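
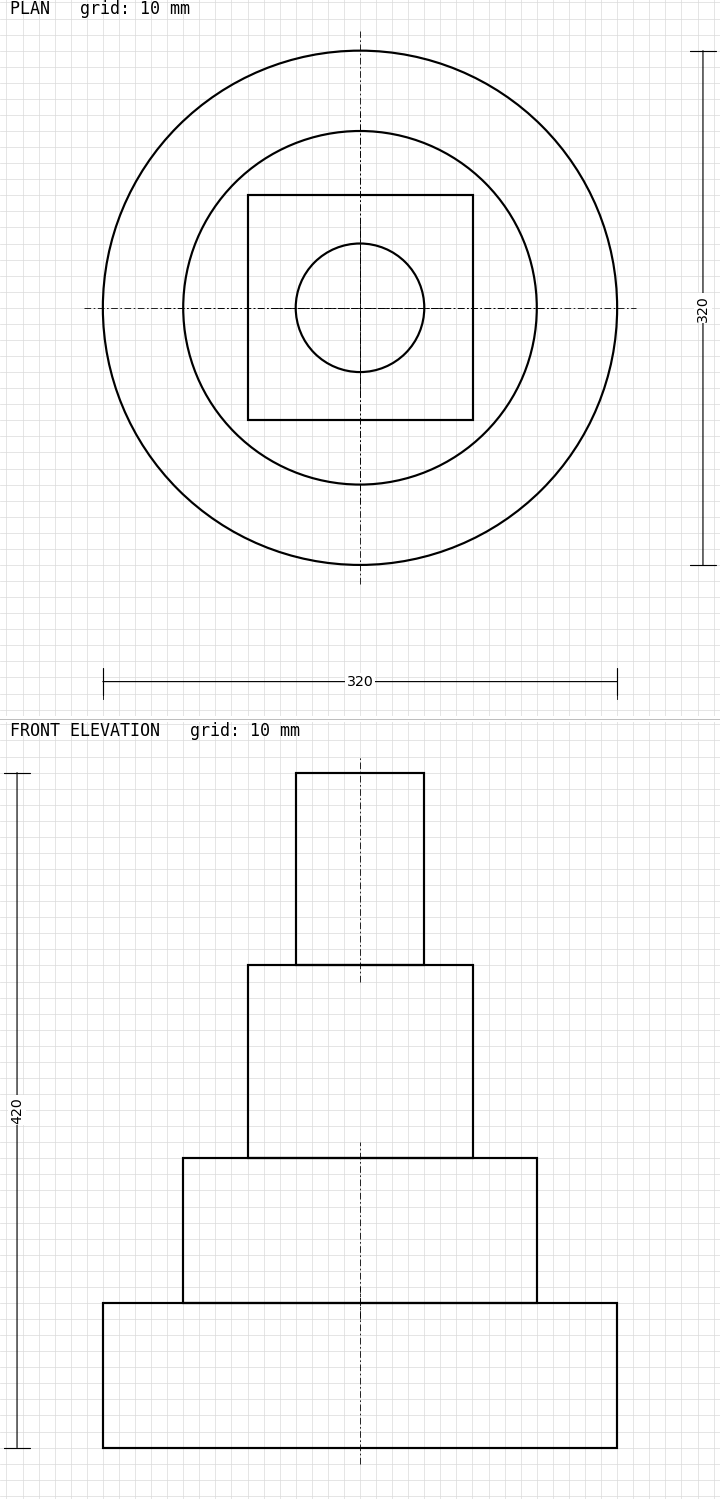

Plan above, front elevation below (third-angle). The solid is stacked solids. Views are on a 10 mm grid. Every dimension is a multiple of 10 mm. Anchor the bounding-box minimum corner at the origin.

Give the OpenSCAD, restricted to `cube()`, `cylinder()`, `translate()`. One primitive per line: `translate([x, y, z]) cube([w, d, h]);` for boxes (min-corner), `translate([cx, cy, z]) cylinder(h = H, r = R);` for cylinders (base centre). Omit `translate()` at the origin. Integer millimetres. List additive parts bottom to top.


translate([160, 160, 0]) cylinder(h = 90, r = 160);
translate([160, 160, 90]) cylinder(h = 90, r = 110);
translate([90, 90, 180]) cube([140, 140, 120]);
translate([160, 160, 300]) cylinder(h = 120, r = 40);


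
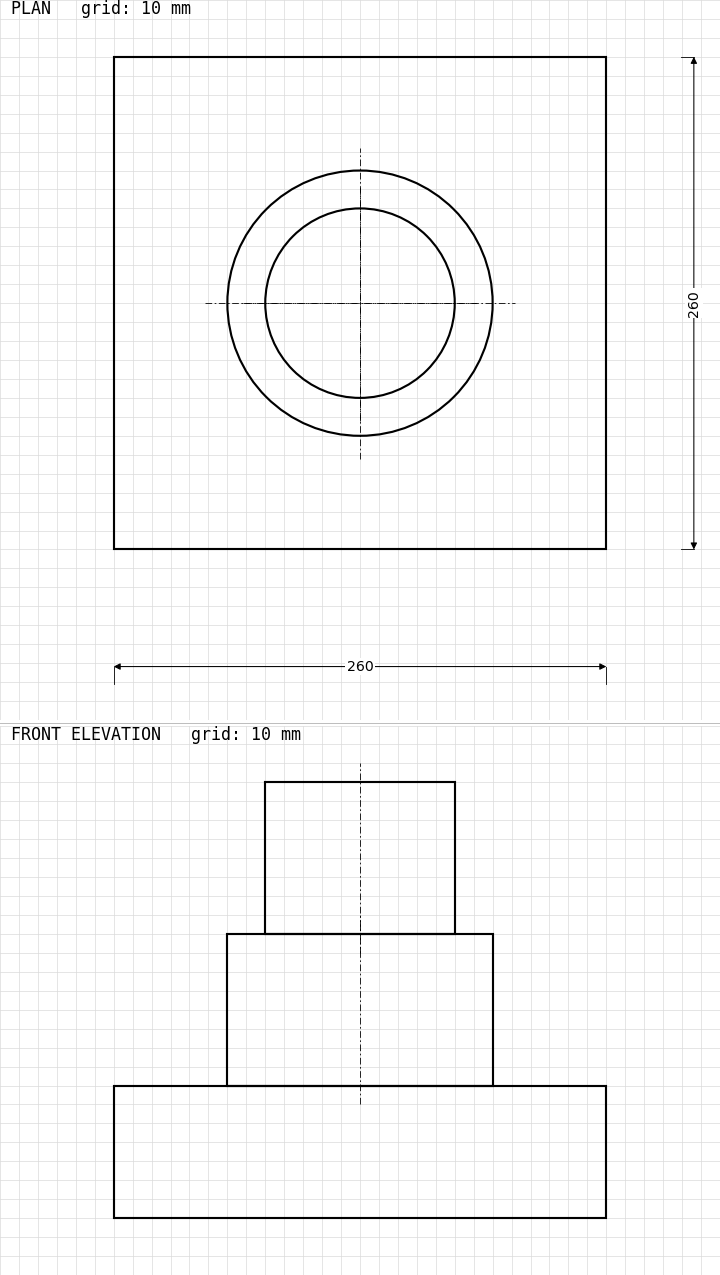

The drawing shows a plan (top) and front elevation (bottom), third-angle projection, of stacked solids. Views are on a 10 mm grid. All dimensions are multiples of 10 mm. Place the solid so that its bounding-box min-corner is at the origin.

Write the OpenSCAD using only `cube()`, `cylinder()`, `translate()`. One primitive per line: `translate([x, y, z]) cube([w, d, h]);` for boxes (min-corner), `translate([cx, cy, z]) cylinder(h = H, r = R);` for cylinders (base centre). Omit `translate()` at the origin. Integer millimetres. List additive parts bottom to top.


cube([260, 260, 70]);
translate([130, 130, 70]) cylinder(h = 80, r = 70);
translate([130, 130, 150]) cylinder(h = 80, r = 50);


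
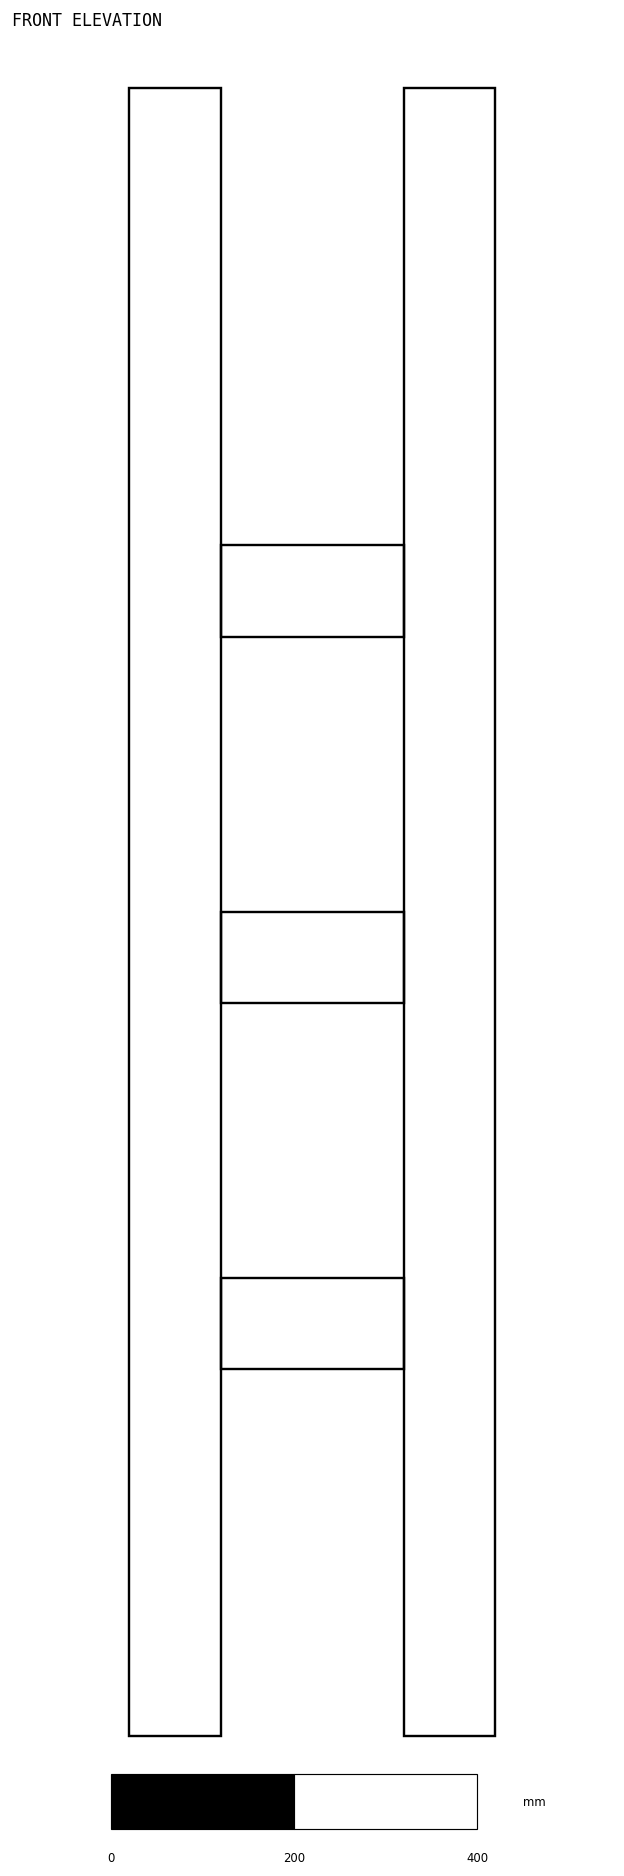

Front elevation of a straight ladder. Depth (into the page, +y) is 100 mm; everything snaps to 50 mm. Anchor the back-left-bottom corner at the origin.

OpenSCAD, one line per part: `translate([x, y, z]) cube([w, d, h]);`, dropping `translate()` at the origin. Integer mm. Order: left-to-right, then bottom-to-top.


cube([100, 100, 1800]);
translate([100, 0, 400]) cube([200, 100, 100]);
translate([100, 0, 800]) cube([200, 100, 100]);
translate([100, 0, 1200]) cube([200, 100, 100]);
translate([300, 0, 0]) cube([100, 100, 1800]);


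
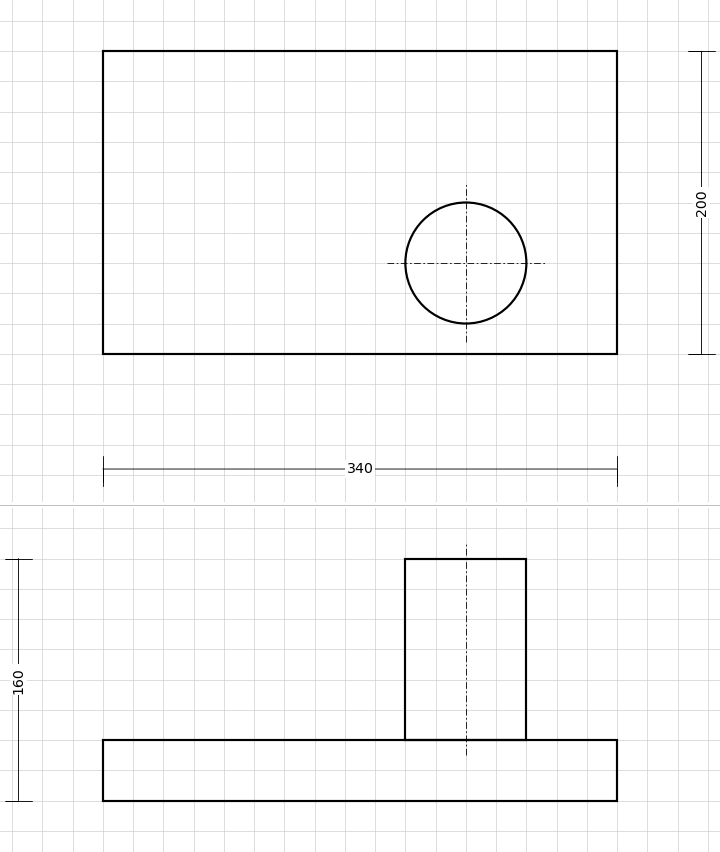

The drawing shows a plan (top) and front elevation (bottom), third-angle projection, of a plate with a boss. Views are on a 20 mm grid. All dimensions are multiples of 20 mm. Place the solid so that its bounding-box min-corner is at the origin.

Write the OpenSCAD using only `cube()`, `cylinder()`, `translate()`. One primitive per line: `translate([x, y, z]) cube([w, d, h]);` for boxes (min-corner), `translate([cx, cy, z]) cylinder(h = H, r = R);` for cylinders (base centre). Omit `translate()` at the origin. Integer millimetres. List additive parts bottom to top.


cube([340, 200, 40]);
translate([240, 60, 40]) cylinder(h = 120, r = 40);


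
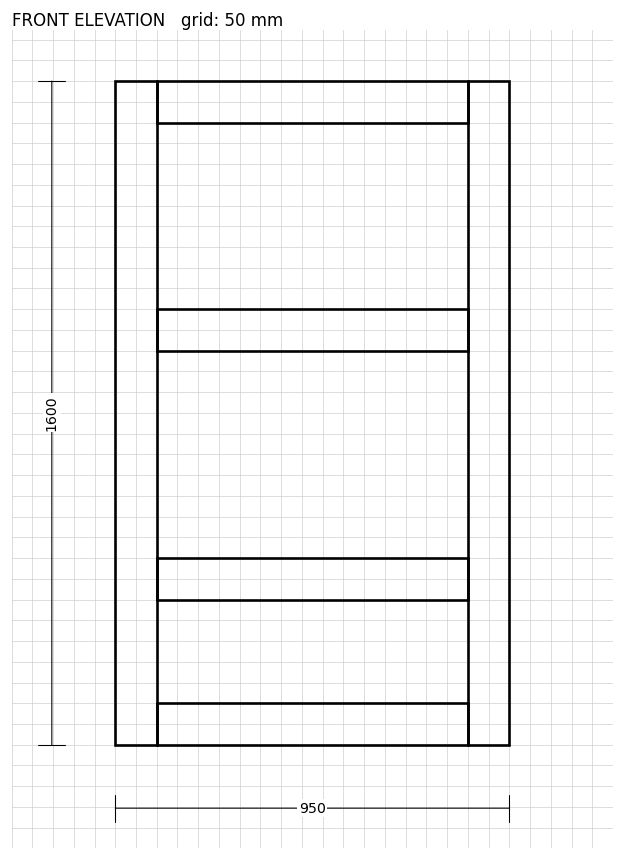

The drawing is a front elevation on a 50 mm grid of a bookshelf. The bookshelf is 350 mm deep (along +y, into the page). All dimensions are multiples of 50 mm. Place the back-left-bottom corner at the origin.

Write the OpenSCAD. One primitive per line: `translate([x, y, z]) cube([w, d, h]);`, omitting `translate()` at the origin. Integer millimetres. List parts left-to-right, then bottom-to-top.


cube([100, 350, 1600]);
translate([100, 0, 0]) cube([750, 350, 100]);
translate([100, 0, 350]) cube([750, 350, 100]);
translate([100, 0, 950]) cube([750, 350, 100]);
translate([100, 0, 1500]) cube([750, 350, 100]);
translate([850, 0, 0]) cube([100, 350, 1600]);


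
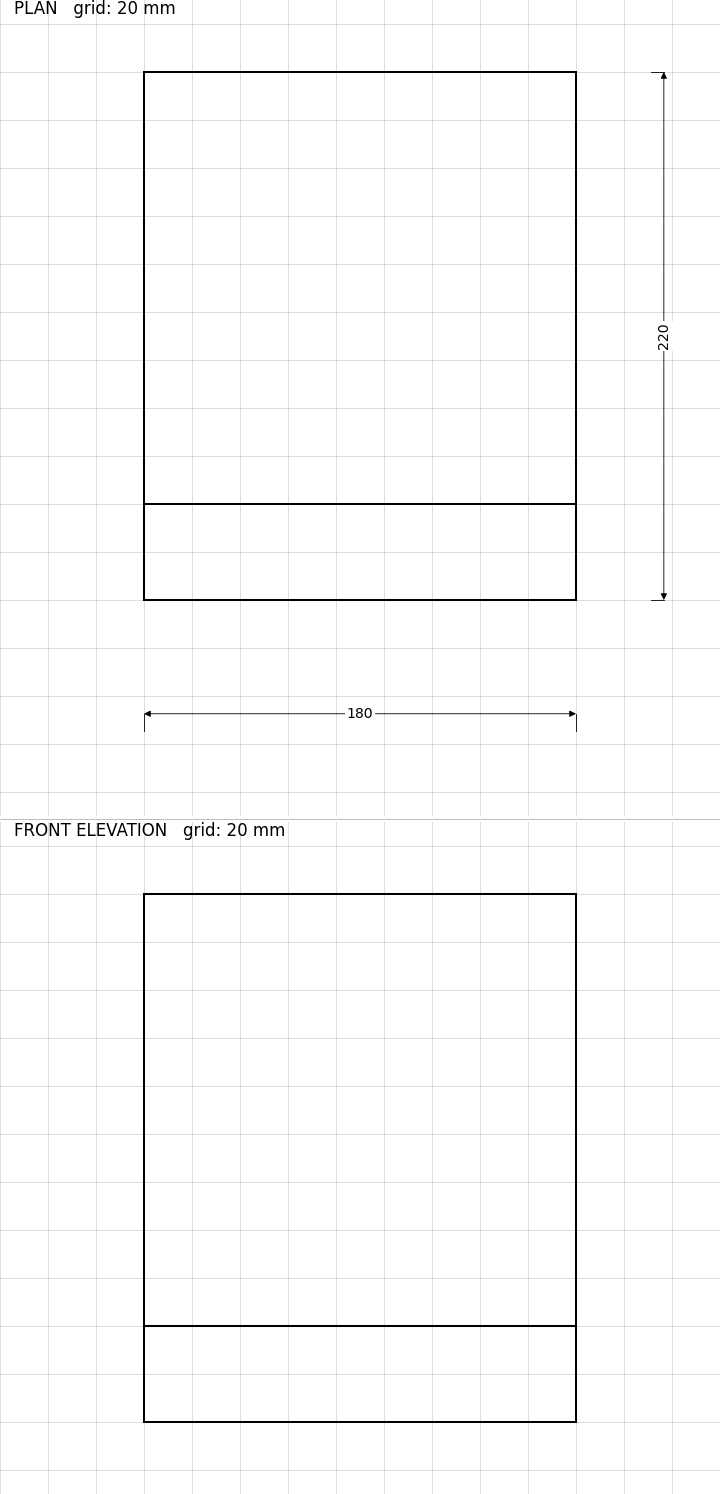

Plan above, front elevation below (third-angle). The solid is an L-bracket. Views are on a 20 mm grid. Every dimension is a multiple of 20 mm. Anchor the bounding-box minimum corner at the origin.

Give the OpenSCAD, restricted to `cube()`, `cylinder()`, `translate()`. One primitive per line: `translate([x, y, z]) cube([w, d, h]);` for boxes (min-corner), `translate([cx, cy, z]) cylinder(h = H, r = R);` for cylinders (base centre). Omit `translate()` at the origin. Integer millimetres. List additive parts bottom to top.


cube([180, 220, 40]);
translate([0, 0, 40]) cube([180, 40, 180]);


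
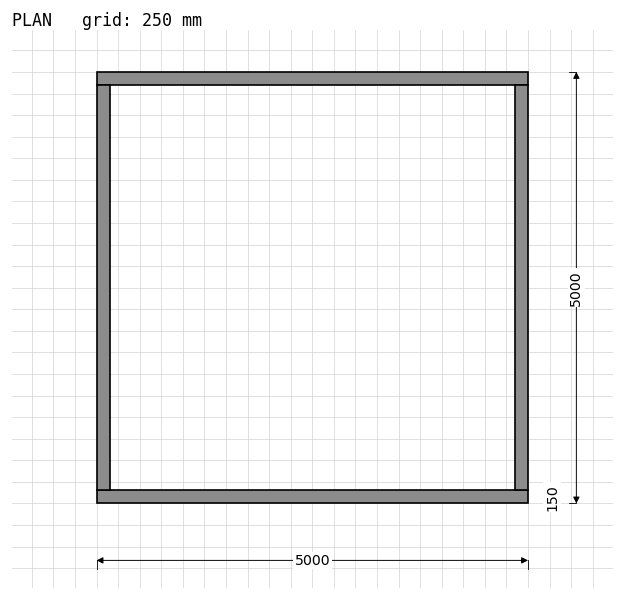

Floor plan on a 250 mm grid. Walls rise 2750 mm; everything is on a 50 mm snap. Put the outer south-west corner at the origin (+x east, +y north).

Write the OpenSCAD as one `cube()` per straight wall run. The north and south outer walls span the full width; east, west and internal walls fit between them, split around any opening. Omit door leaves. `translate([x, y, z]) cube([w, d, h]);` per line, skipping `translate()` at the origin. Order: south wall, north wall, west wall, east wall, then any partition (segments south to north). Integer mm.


cube([5000, 150, 2750]);
translate([0, 4850, 0]) cube([5000, 150, 2750]);
translate([0, 150, 0]) cube([150, 4700, 2750]);
translate([4850, 150, 0]) cube([150, 4700, 2750]);


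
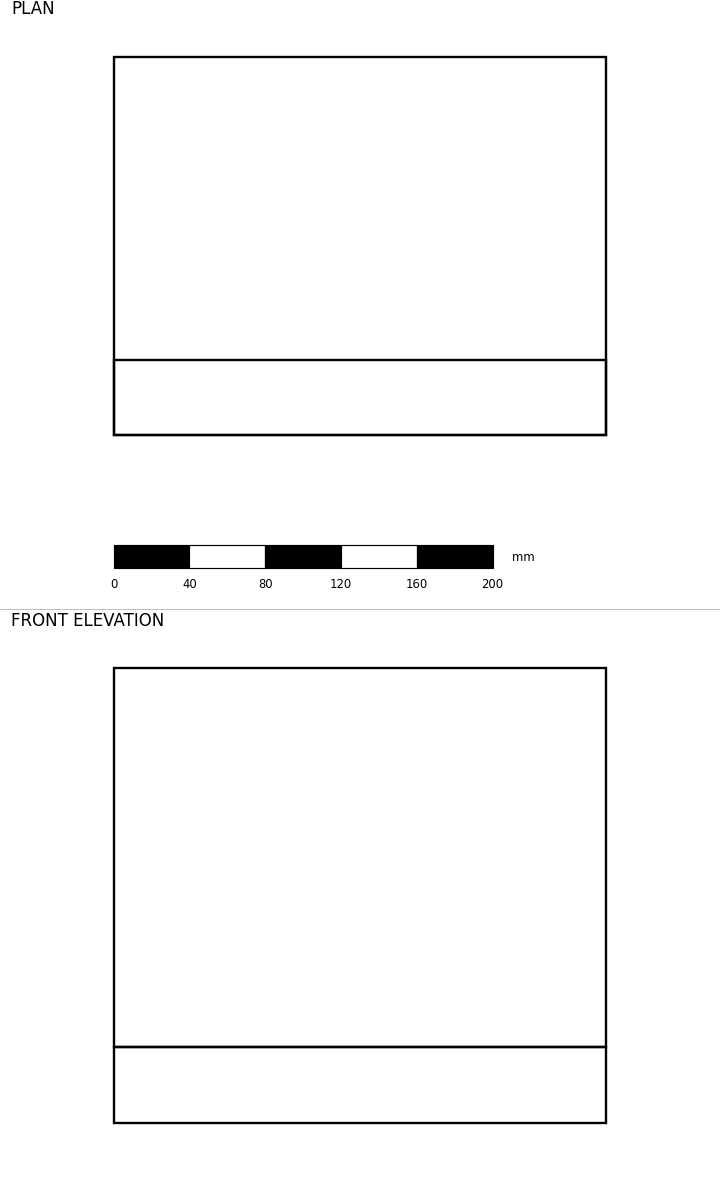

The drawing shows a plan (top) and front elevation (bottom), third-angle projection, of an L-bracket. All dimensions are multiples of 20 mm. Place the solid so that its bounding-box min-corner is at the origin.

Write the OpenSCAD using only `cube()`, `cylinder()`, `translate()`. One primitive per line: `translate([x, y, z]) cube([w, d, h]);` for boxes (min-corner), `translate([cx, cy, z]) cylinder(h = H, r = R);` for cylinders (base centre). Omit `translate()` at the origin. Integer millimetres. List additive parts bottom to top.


cube([260, 200, 40]);
translate([0, 0, 40]) cube([260, 40, 200]);


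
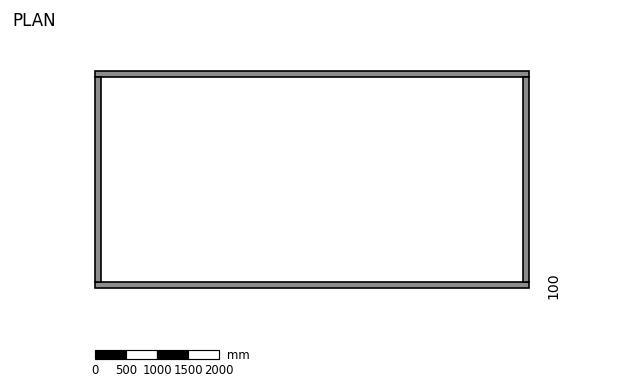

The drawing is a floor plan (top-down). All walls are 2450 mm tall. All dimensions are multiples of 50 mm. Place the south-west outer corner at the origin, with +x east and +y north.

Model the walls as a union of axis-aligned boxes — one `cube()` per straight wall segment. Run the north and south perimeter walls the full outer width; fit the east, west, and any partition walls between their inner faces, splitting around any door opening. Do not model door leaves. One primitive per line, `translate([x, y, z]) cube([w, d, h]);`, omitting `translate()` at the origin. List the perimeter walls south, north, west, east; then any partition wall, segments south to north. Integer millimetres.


cube([7000, 100, 2450]);
translate([0, 3400, 0]) cube([7000, 100, 2450]);
translate([0, 100, 0]) cube([100, 3300, 2450]);
translate([6900, 100, 0]) cube([100, 3300, 2450]);


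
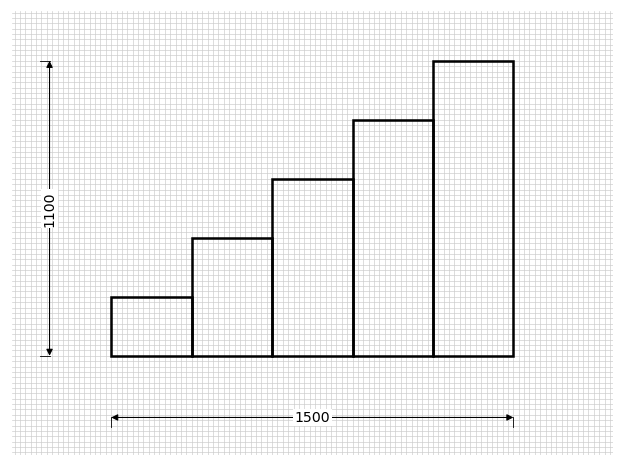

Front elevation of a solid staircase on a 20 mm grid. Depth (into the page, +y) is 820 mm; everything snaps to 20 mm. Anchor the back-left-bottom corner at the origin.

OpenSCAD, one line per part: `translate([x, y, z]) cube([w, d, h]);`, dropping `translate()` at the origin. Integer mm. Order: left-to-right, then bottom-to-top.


cube([300, 820, 220]);
translate([300, 0, 0]) cube([300, 820, 440]);
translate([600, 0, 0]) cube([300, 820, 660]);
translate([900, 0, 0]) cube([300, 820, 880]);
translate([1200, 0, 0]) cube([300, 820, 1100]);


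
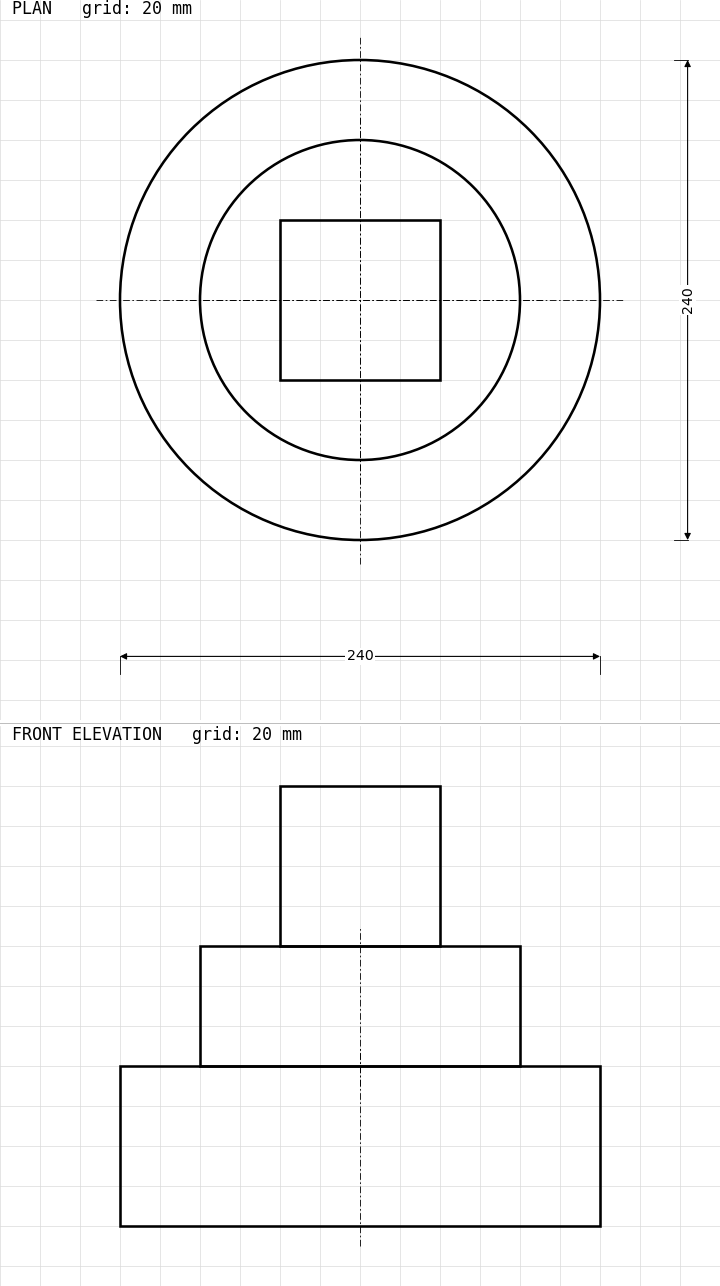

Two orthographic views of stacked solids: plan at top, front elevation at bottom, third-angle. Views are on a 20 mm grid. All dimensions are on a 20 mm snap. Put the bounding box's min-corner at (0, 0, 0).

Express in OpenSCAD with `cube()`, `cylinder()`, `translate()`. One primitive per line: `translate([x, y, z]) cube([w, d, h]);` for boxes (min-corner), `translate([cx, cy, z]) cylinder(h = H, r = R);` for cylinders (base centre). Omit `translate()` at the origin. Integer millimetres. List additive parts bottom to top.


translate([120, 120, 0]) cylinder(h = 80, r = 120);
translate([120, 120, 80]) cylinder(h = 60, r = 80);
translate([80, 80, 140]) cube([80, 80, 80]);


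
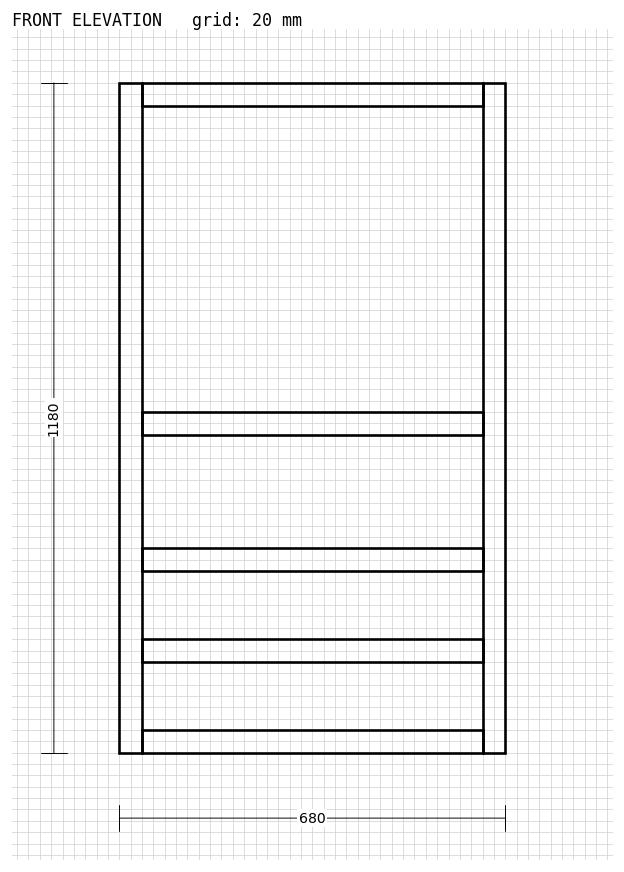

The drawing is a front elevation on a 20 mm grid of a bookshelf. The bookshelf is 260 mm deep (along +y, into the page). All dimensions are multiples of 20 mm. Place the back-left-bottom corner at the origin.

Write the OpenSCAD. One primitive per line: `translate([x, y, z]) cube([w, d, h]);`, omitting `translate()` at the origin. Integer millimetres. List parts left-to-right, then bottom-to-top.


cube([40, 260, 1180]);
translate([40, 0, 0]) cube([600, 260, 40]);
translate([40, 0, 160]) cube([600, 260, 40]);
translate([40, 0, 320]) cube([600, 260, 40]);
translate([40, 0, 560]) cube([600, 260, 40]);
translate([40, 0, 1140]) cube([600, 260, 40]);
translate([640, 0, 0]) cube([40, 260, 1180]);


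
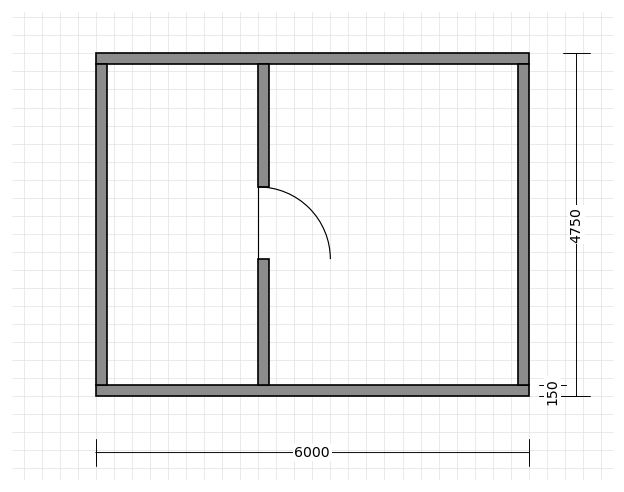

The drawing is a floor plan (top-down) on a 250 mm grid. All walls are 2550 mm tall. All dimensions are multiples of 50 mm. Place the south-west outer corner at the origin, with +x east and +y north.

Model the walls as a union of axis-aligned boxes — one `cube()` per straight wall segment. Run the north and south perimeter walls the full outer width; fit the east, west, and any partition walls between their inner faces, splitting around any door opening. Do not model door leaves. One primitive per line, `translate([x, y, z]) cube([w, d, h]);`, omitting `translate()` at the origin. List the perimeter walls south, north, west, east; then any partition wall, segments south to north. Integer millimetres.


cube([6000, 150, 2550]);
translate([0, 4600, 0]) cube([6000, 150, 2550]);
translate([0, 150, 0]) cube([150, 4450, 2550]);
translate([5850, 150, 0]) cube([150, 4450, 2550]);
translate([2250, 150, 0]) cube([150, 1750, 2550]);
translate([2250, 2900, 0]) cube([150, 1700, 2550]);


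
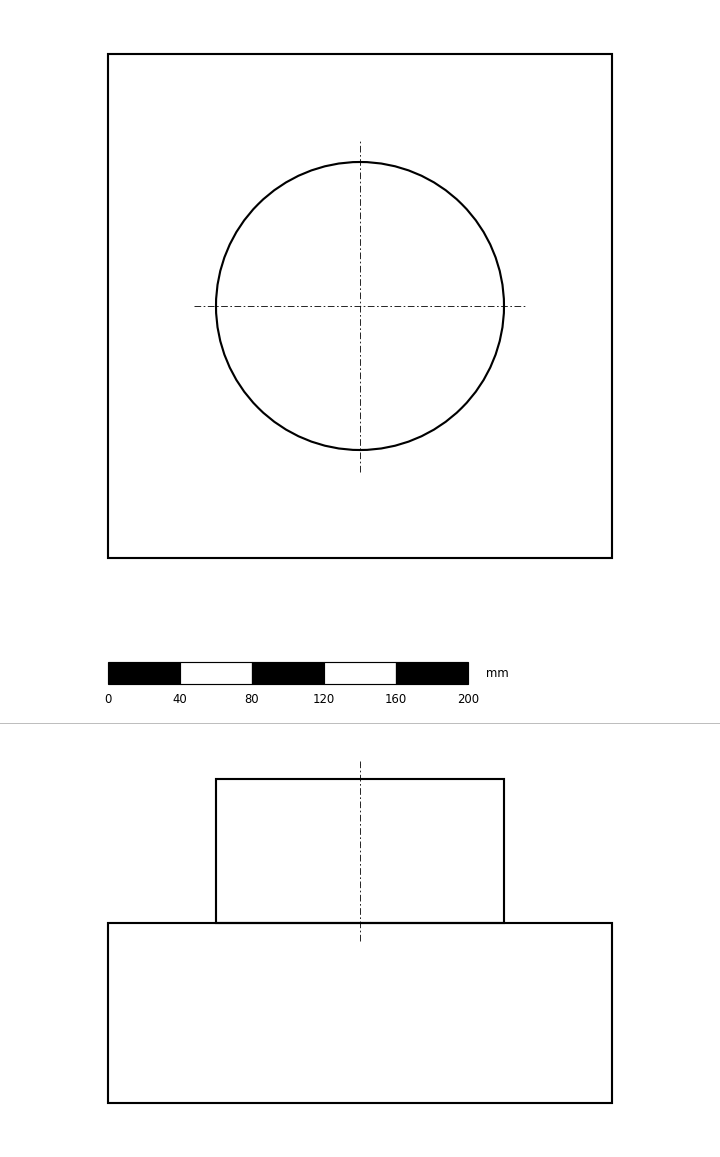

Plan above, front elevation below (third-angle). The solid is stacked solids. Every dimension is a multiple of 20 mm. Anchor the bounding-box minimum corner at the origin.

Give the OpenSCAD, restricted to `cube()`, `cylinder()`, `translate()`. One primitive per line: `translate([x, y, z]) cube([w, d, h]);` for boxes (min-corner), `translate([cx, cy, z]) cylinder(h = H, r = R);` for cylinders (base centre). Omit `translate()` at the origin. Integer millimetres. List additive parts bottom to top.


cube([280, 280, 100]);
translate([140, 140, 100]) cylinder(h = 80, r = 80);


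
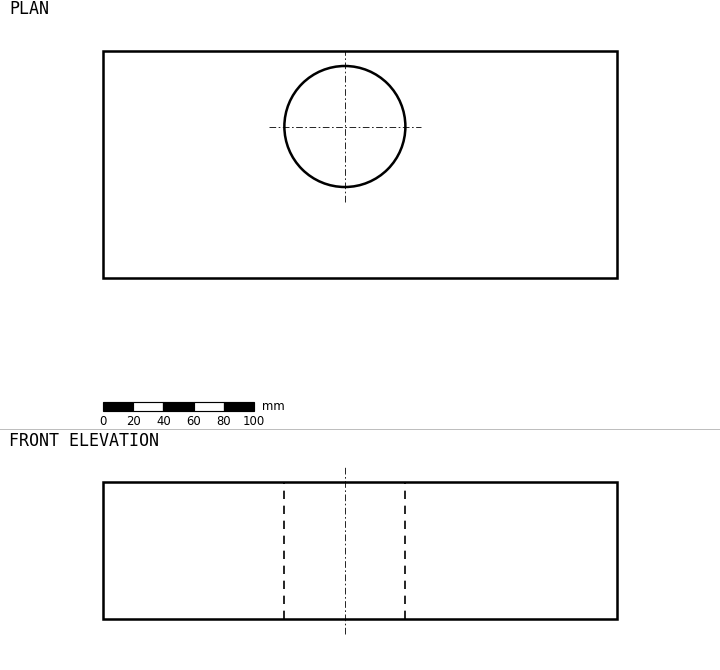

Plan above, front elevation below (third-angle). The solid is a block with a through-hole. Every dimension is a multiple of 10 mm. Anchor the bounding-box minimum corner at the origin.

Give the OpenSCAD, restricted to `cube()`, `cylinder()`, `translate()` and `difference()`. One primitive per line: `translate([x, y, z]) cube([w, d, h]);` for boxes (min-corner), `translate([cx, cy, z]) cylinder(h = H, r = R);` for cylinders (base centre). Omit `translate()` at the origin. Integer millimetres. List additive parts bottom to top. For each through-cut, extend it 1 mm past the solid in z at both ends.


difference() {
  cube([340, 150, 90]);
  translate([160, 100, -1]) cylinder(h = 92, r = 40);
}


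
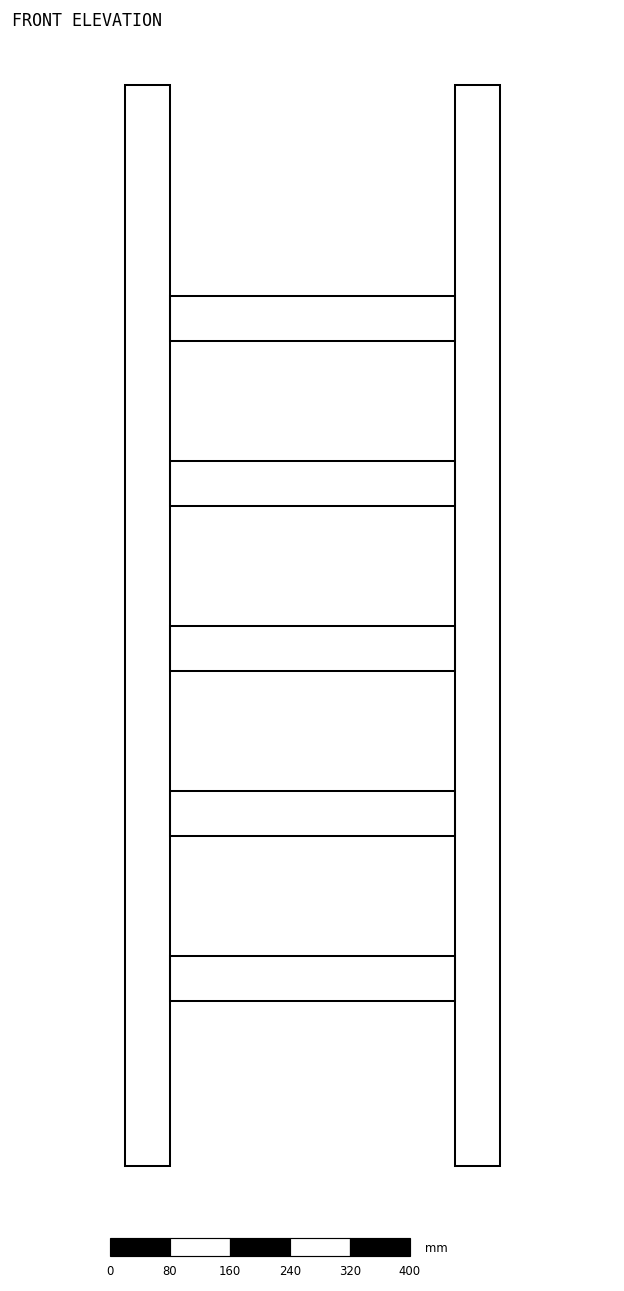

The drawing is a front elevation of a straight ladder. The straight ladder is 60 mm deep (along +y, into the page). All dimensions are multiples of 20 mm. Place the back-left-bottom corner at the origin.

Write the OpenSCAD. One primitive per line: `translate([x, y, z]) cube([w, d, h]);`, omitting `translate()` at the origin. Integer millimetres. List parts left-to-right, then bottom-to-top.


cube([60, 60, 1440]);
translate([60, 0, 220]) cube([380, 60, 60]);
translate([60, 0, 440]) cube([380, 60, 60]);
translate([60, 0, 660]) cube([380, 60, 60]);
translate([60, 0, 880]) cube([380, 60, 60]);
translate([60, 0, 1100]) cube([380, 60, 60]);
translate([440, 0, 0]) cube([60, 60, 1440]);


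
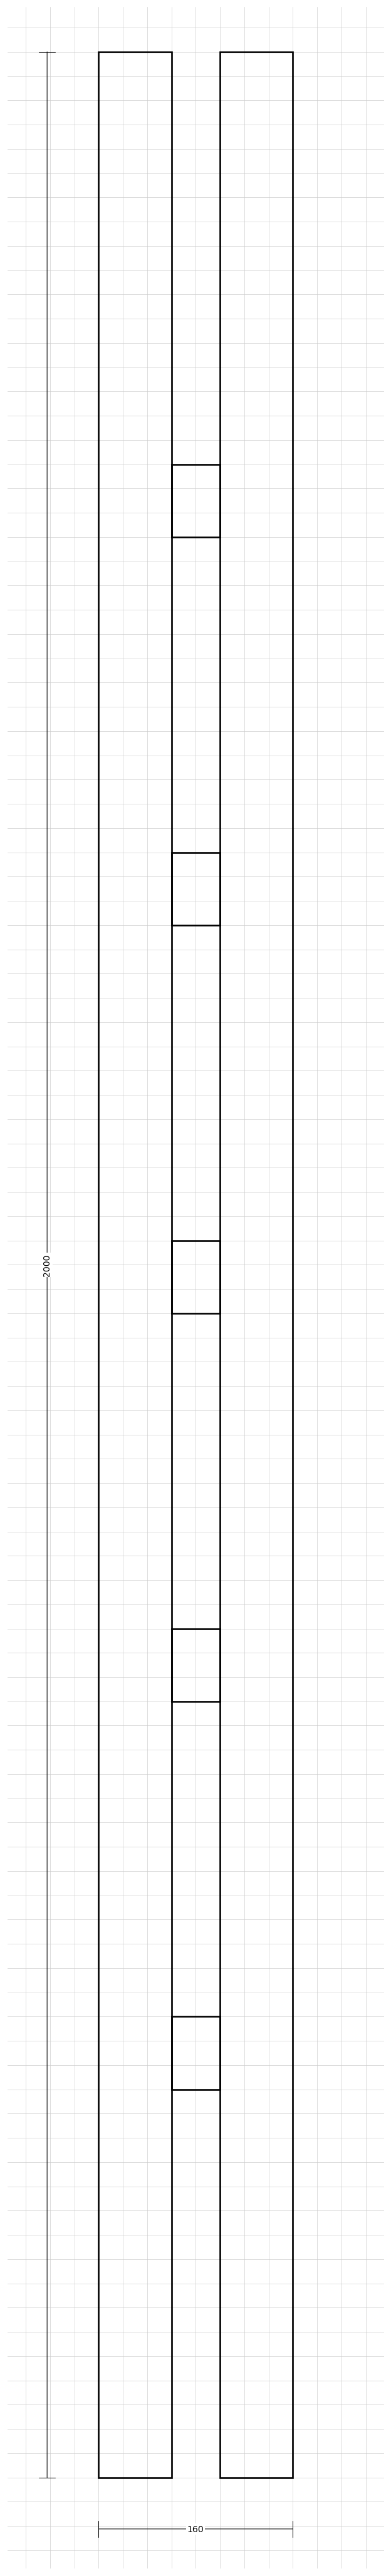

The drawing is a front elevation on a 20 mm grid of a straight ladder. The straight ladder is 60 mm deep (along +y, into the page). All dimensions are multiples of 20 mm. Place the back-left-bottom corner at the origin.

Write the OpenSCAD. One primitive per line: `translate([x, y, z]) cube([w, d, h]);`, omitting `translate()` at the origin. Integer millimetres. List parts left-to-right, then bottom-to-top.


cube([60, 60, 2000]);
translate([60, 0, 320]) cube([40, 60, 60]);
translate([60, 0, 640]) cube([40, 60, 60]);
translate([60, 0, 960]) cube([40, 60, 60]);
translate([60, 0, 1280]) cube([40, 60, 60]);
translate([60, 0, 1600]) cube([40, 60, 60]);
translate([100, 0, 0]) cube([60, 60, 2000]);


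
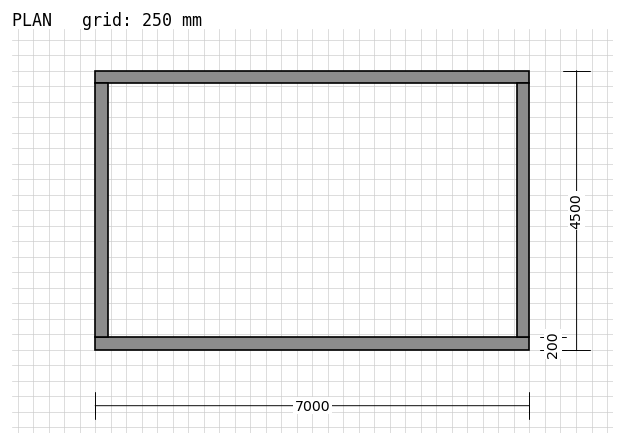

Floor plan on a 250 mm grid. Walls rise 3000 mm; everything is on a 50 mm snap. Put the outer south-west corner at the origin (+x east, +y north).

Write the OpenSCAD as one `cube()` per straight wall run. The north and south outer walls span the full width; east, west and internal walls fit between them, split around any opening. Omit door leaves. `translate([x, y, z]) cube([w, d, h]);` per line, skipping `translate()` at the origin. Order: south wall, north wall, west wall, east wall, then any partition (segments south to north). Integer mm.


cube([7000, 200, 3000]);
translate([0, 4300, 0]) cube([7000, 200, 3000]);
translate([0, 200, 0]) cube([200, 4100, 3000]);
translate([6800, 200, 0]) cube([200, 4100, 3000]);


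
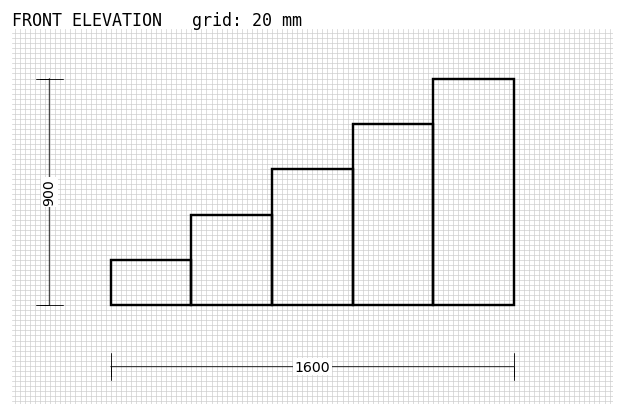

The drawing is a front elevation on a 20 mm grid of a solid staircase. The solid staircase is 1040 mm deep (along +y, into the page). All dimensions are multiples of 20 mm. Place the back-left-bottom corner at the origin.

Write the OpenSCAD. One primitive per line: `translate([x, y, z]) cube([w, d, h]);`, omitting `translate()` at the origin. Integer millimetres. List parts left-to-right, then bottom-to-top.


cube([320, 1040, 180]);
translate([320, 0, 0]) cube([320, 1040, 360]);
translate([640, 0, 0]) cube([320, 1040, 540]);
translate([960, 0, 0]) cube([320, 1040, 720]);
translate([1280, 0, 0]) cube([320, 1040, 900]);


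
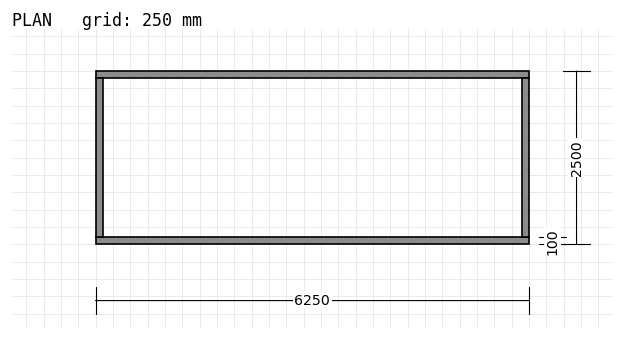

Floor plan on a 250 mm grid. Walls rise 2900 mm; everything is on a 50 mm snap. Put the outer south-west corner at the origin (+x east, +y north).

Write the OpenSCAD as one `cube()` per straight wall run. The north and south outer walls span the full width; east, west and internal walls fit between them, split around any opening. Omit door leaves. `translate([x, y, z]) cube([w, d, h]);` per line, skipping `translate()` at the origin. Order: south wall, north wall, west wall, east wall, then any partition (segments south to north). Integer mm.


cube([6250, 100, 2900]);
translate([0, 2400, 0]) cube([6250, 100, 2900]);
translate([0, 100, 0]) cube([100, 2300, 2900]);
translate([6150, 100, 0]) cube([100, 2300, 2900]);


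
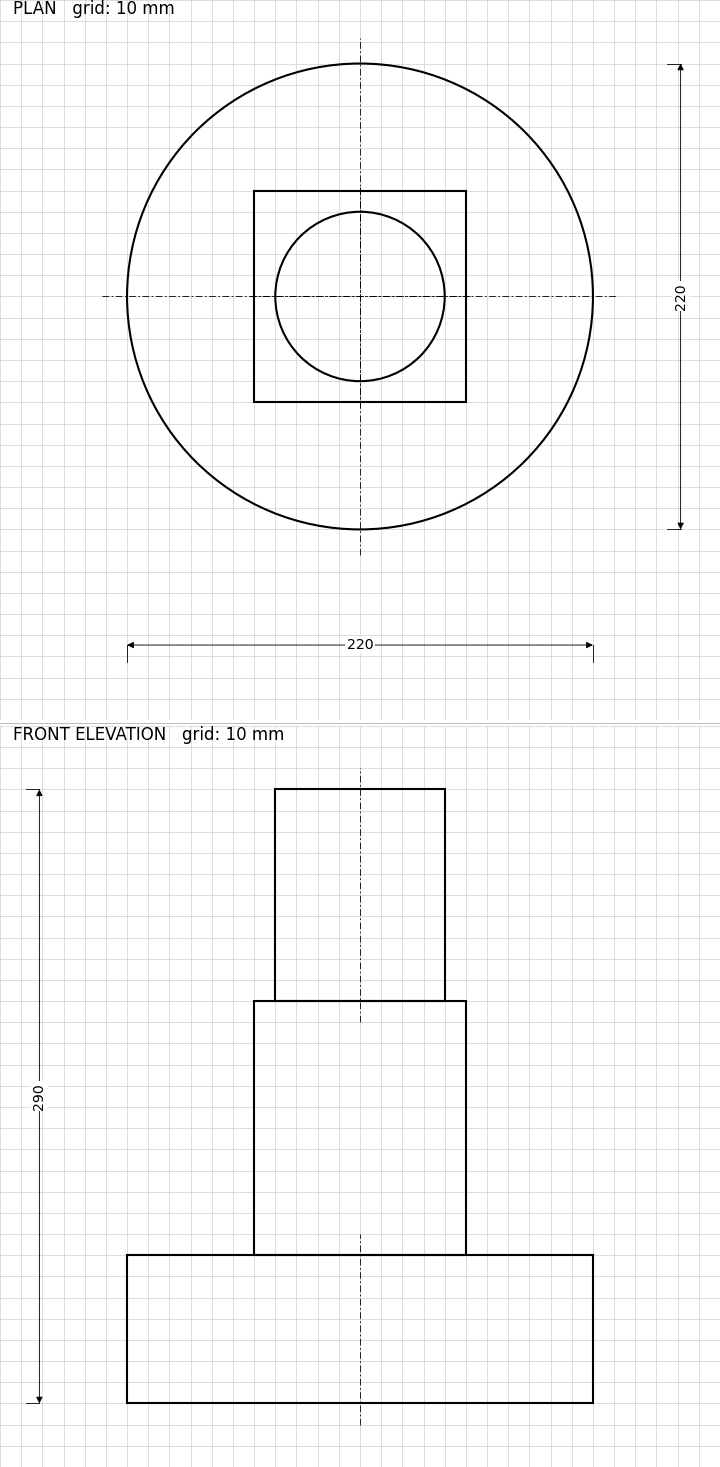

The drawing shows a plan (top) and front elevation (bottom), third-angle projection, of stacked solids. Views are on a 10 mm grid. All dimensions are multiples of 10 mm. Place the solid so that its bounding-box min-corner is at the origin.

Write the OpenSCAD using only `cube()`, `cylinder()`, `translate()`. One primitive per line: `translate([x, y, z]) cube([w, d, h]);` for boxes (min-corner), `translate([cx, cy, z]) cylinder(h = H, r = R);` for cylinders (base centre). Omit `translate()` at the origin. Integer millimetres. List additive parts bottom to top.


translate([110, 110, 0]) cylinder(h = 70, r = 110);
translate([60, 60, 70]) cube([100, 100, 120]);
translate([110, 110, 190]) cylinder(h = 100, r = 40);


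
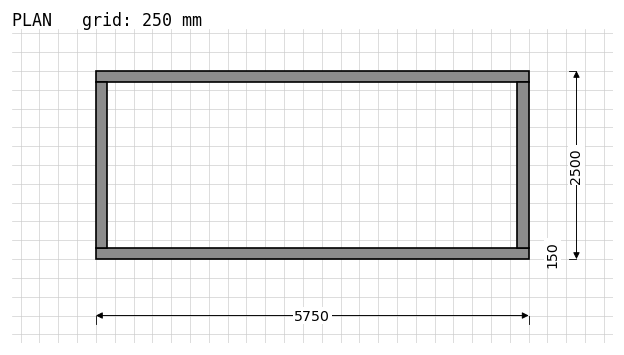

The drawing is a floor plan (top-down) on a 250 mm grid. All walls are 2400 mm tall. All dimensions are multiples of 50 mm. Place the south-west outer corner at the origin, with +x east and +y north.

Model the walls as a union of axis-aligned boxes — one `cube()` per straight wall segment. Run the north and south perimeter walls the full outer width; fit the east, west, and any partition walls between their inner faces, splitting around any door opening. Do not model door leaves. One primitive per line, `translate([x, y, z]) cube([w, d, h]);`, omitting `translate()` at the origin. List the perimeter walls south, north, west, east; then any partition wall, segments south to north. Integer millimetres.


cube([5750, 150, 2400]);
translate([0, 2350, 0]) cube([5750, 150, 2400]);
translate([0, 150, 0]) cube([150, 2200, 2400]);
translate([5600, 150, 0]) cube([150, 2200, 2400]);


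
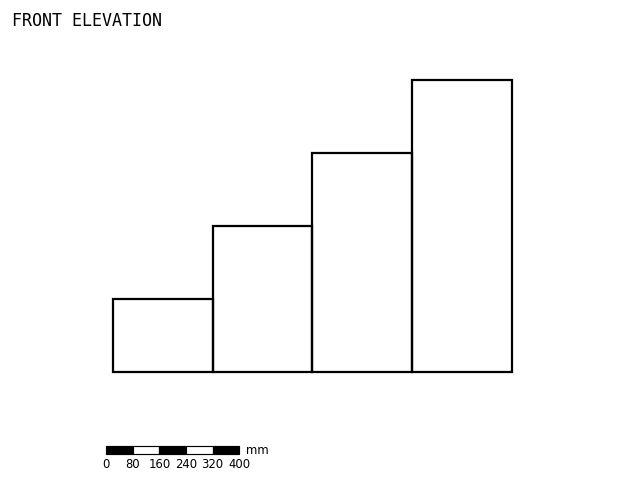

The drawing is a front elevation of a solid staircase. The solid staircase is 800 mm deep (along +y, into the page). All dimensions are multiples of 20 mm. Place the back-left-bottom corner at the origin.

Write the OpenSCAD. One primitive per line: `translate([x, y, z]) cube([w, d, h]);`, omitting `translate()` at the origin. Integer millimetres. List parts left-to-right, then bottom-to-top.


cube([300, 800, 220]);
translate([300, 0, 0]) cube([300, 800, 440]);
translate([600, 0, 0]) cube([300, 800, 660]);
translate([900, 0, 0]) cube([300, 800, 880]);


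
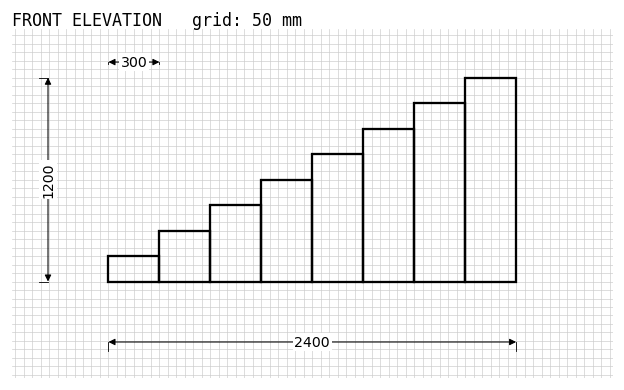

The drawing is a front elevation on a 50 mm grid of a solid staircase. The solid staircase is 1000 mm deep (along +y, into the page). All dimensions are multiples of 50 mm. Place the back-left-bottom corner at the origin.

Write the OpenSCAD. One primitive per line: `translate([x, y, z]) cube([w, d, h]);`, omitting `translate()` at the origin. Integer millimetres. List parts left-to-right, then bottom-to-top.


cube([300, 1000, 150]);
translate([300, 0, 0]) cube([300, 1000, 300]);
translate([600, 0, 0]) cube([300, 1000, 450]);
translate([900, 0, 0]) cube([300, 1000, 600]);
translate([1200, 0, 0]) cube([300, 1000, 750]);
translate([1500, 0, 0]) cube([300, 1000, 900]);
translate([1800, 0, 0]) cube([300, 1000, 1050]);
translate([2100, 0, 0]) cube([300, 1000, 1200]);


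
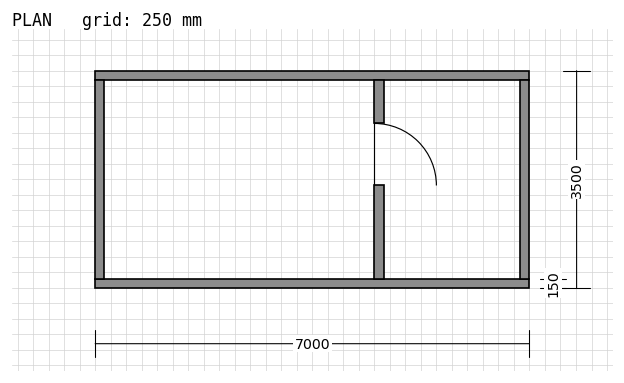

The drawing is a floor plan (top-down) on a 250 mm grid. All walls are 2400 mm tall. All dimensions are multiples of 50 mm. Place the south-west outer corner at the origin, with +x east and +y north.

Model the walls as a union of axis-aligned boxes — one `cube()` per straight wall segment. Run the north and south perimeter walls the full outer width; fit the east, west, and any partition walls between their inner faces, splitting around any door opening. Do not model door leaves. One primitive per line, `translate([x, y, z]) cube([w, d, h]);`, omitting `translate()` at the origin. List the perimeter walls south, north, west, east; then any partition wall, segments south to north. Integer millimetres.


cube([7000, 150, 2400]);
translate([0, 3350, 0]) cube([7000, 150, 2400]);
translate([0, 150, 0]) cube([150, 3200, 2400]);
translate([6850, 150, 0]) cube([150, 3200, 2400]);
translate([4500, 150, 0]) cube([150, 1500, 2400]);
translate([4500, 2650, 0]) cube([150, 700, 2400]);


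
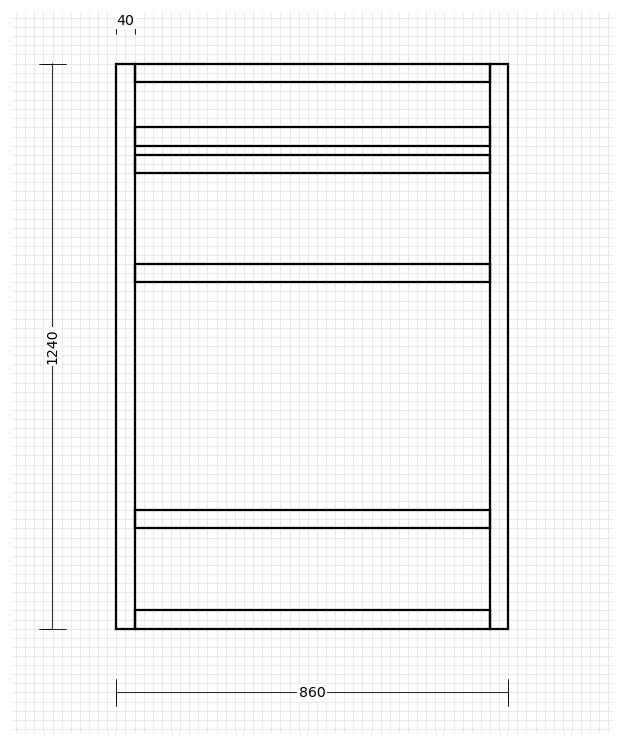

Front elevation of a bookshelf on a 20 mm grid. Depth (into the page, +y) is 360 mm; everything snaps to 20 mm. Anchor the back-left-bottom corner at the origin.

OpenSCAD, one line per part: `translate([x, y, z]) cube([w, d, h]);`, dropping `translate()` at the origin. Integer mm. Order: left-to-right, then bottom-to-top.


cube([40, 360, 1240]);
translate([40, 0, 0]) cube([780, 360, 40]);
translate([40, 0, 220]) cube([780, 360, 40]);
translate([40, 0, 760]) cube([780, 360, 40]);
translate([40, 0, 1000]) cube([780, 360, 40]);
translate([40, 0, 1060]) cube([780, 360, 40]);
translate([40, 0, 1200]) cube([780, 360, 40]);
translate([820, 0, 0]) cube([40, 360, 1240]);


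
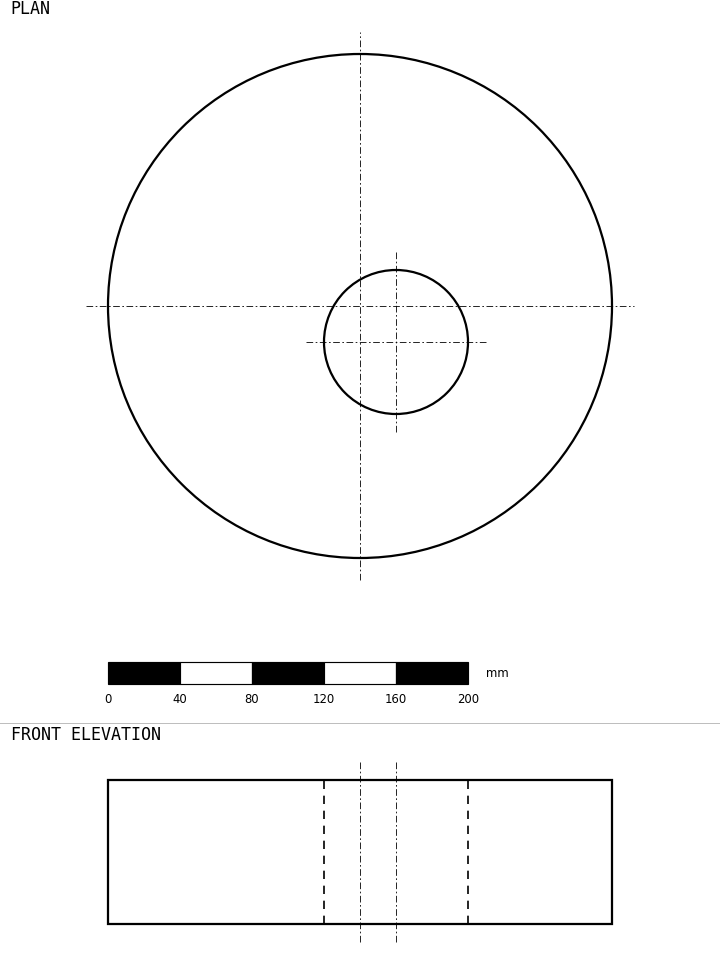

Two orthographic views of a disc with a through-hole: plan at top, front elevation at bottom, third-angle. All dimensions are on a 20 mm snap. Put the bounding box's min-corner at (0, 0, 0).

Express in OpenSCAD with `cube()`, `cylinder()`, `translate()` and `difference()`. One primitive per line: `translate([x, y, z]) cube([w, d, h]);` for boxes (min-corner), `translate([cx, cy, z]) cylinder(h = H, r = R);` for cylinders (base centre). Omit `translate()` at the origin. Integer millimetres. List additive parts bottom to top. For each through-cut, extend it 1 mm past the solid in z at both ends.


difference() {
  translate([140, 140, 0]) cylinder(h = 80, r = 140);
  translate([160, 120, -1]) cylinder(h = 82, r = 40);
}


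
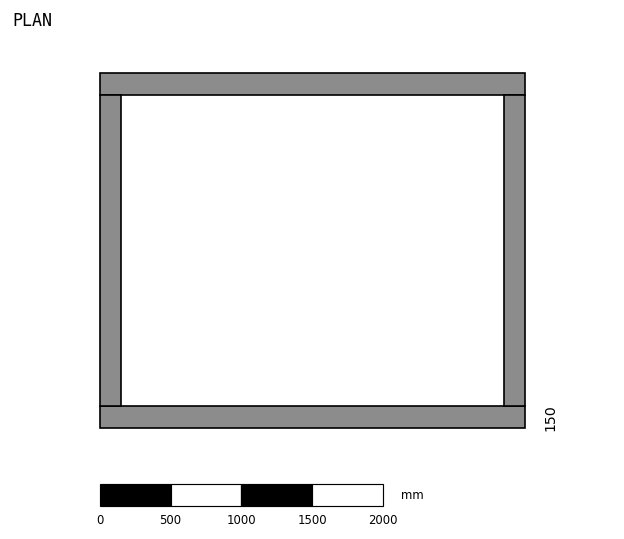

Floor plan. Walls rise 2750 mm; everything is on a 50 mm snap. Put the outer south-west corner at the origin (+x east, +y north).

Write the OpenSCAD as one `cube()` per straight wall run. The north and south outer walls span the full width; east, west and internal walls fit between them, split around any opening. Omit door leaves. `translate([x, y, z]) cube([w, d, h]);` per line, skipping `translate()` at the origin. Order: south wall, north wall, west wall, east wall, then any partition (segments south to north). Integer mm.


cube([3000, 150, 2750]);
translate([0, 2350, 0]) cube([3000, 150, 2750]);
translate([0, 150, 0]) cube([150, 2200, 2750]);
translate([2850, 150, 0]) cube([150, 2200, 2750]);


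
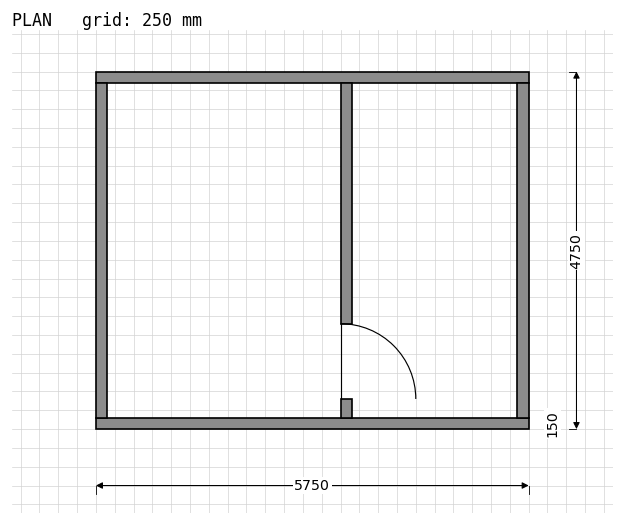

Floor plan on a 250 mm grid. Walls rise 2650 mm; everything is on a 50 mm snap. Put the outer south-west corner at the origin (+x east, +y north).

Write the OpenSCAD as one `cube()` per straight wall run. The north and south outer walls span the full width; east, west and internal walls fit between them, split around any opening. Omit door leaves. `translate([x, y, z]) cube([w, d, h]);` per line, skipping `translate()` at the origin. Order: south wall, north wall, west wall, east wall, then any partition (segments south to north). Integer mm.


cube([5750, 150, 2650]);
translate([0, 4600, 0]) cube([5750, 150, 2650]);
translate([0, 150, 0]) cube([150, 4450, 2650]);
translate([5600, 150, 0]) cube([150, 4450, 2650]);
translate([3250, 150, 0]) cube([150, 250, 2650]);
translate([3250, 1400, 0]) cube([150, 3200, 2650]);


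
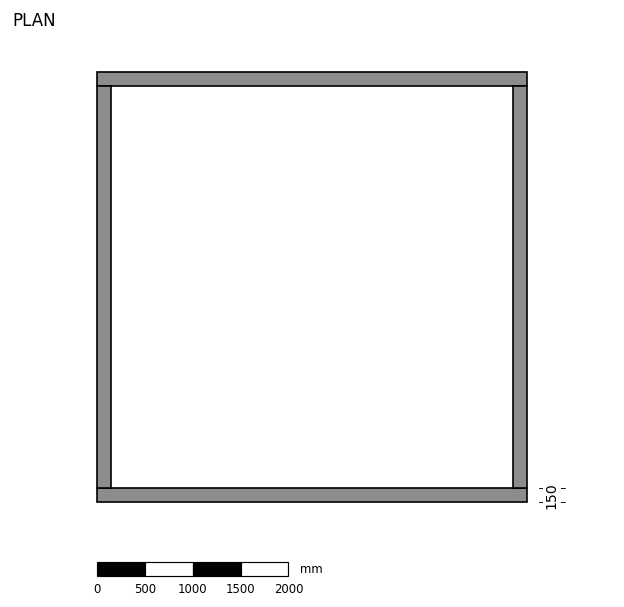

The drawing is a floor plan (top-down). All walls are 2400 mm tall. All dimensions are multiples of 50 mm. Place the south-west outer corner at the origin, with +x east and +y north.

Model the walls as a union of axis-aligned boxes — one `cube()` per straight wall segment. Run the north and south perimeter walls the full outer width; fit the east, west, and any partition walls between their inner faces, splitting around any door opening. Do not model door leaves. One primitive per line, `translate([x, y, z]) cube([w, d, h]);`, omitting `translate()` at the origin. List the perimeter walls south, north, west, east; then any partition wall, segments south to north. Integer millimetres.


cube([4500, 150, 2400]);
translate([0, 4350, 0]) cube([4500, 150, 2400]);
translate([0, 150, 0]) cube([150, 4200, 2400]);
translate([4350, 150, 0]) cube([150, 4200, 2400]);


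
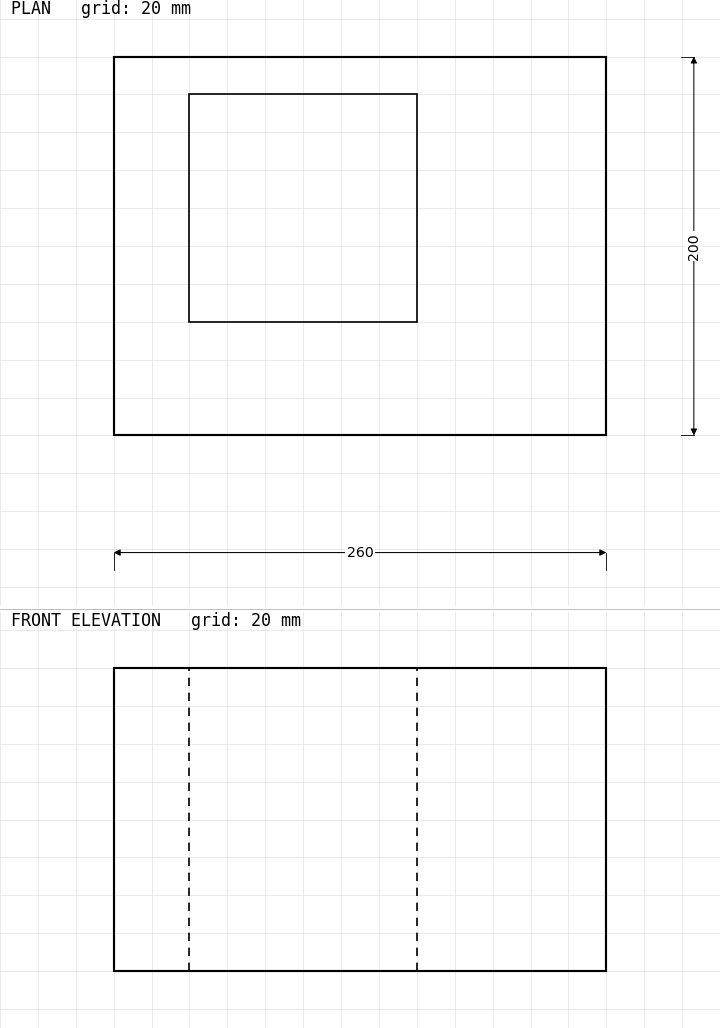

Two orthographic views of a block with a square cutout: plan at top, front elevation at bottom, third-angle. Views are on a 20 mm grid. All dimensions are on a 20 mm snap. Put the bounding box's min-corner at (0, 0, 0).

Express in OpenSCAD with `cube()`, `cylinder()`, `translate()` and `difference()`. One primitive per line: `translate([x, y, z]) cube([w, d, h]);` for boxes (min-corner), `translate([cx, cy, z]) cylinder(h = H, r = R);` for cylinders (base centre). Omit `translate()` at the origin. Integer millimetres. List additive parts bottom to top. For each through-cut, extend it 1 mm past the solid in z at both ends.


difference() {
  cube([260, 200, 160]);
  translate([40, 60, -1]) cube([120, 120, 162]);
}


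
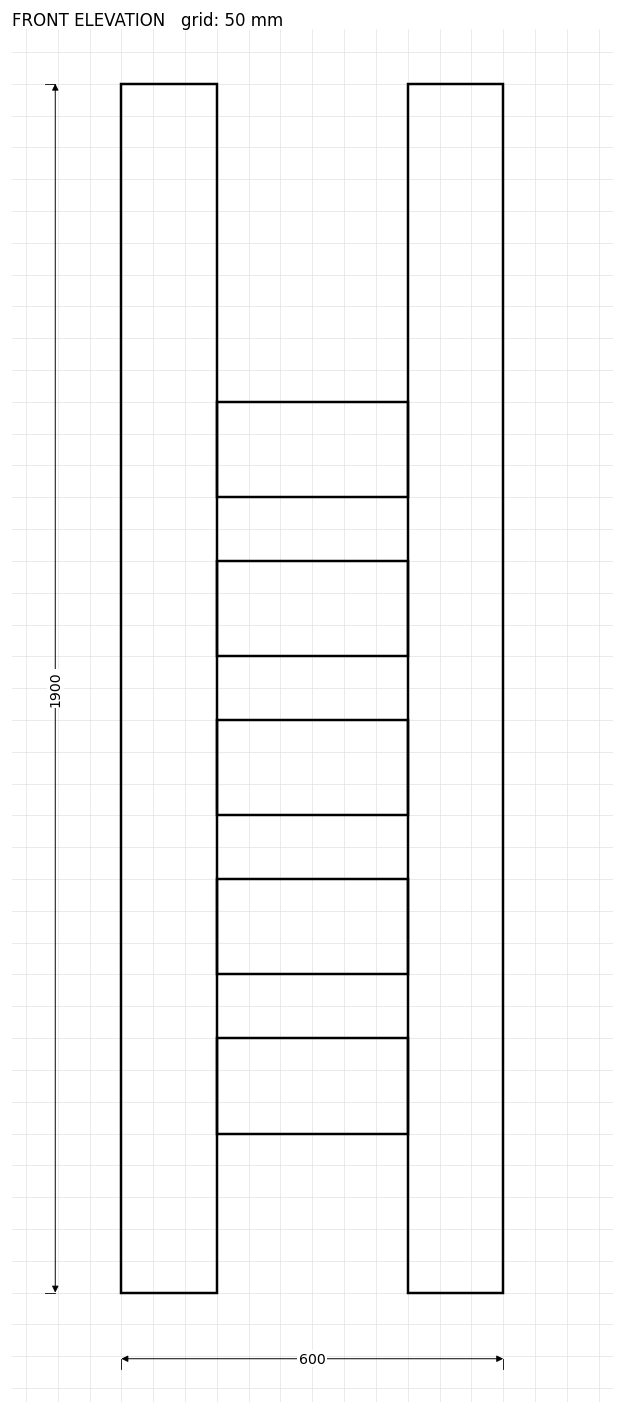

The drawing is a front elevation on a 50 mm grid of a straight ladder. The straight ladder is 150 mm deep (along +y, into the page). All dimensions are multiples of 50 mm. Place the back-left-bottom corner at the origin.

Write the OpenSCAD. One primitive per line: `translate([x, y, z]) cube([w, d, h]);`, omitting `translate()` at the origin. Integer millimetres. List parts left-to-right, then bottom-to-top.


cube([150, 150, 1900]);
translate([150, 0, 250]) cube([300, 150, 150]);
translate([150, 0, 500]) cube([300, 150, 150]);
translate([150, 0, 750]) cube([300, 150, 150]);
translate([150, 0, 1000]) cube([300, 150, 150]);
translate([150, 0, 1250]) cube([300, 150, 150]);
translate([450, 0, 0]) cube([150, 150, 1900]);


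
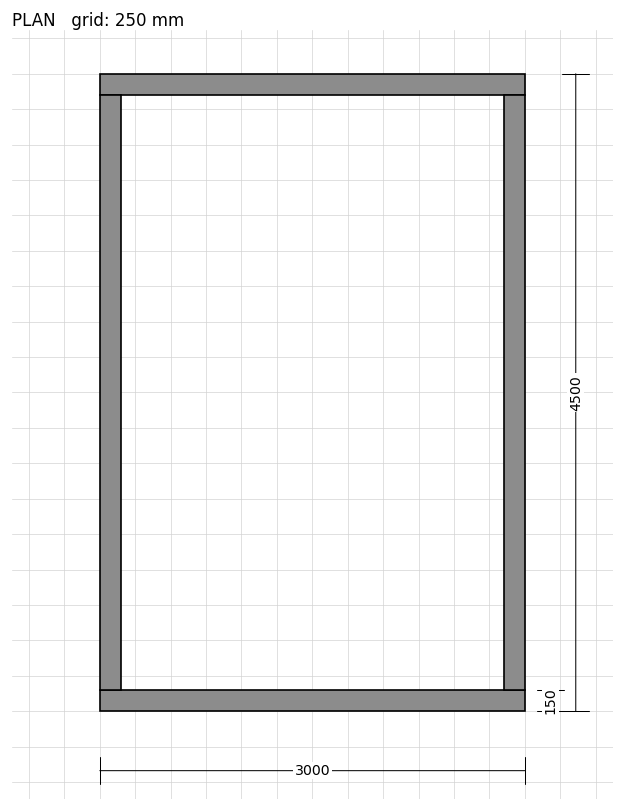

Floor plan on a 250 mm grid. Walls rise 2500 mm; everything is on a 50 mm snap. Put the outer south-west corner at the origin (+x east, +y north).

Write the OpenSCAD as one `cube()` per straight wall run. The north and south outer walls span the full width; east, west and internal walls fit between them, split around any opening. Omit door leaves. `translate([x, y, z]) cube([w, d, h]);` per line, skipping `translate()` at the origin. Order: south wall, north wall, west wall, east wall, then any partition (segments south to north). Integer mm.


cube([3000, 150, 2500]);
translate([0, 4350, 0]) cube([3000, 150, 2500]);
translate([0, 150, 0]) cube([150, 4200, 2500]);
translate([2850, 150, 0]) cube([150, 4200, 2500]);


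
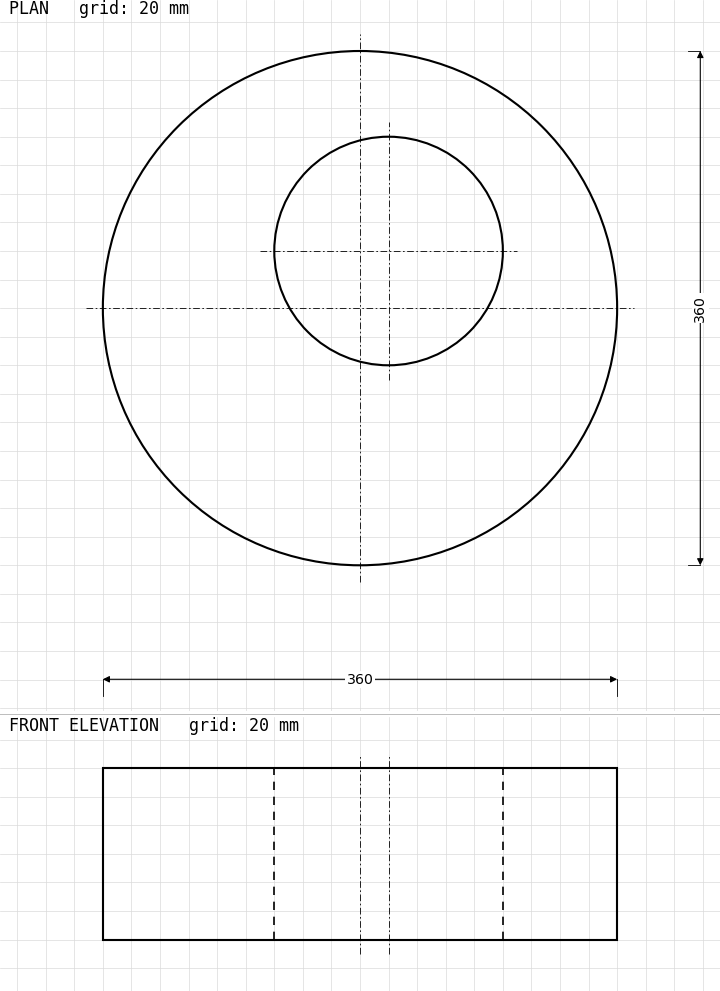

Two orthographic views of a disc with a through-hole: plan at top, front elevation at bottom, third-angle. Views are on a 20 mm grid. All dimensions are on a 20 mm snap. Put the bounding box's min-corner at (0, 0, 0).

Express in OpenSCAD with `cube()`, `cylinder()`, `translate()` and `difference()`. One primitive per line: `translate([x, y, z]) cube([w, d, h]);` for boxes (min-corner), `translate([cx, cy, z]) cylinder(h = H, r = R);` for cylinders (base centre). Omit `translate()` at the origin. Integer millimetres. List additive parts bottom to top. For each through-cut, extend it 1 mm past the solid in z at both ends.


difference() {
  translate([180, 180, 0]) cylinder(h = 120, r = 180);
  translate([200, 220, -1]) cylinder(h = 122, r = 80);
}


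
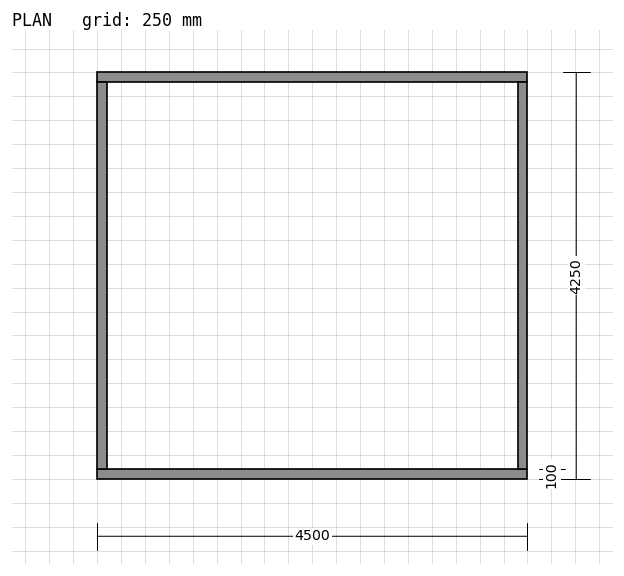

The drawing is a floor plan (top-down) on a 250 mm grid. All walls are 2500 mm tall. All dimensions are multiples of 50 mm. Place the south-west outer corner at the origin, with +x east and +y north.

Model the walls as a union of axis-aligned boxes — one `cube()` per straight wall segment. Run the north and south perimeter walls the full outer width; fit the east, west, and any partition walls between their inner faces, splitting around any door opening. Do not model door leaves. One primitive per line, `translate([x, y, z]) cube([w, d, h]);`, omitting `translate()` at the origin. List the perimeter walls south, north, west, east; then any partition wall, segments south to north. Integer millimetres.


cube([4500, 100, 2500]);
translate([0, 4150, 0]) cube([4500, 100, 2500]);
translate([0, 100, 0]) cube([100, 4050, 2500]);
translate([4400, 100, 0]) cube([100, 4050, 2500]);


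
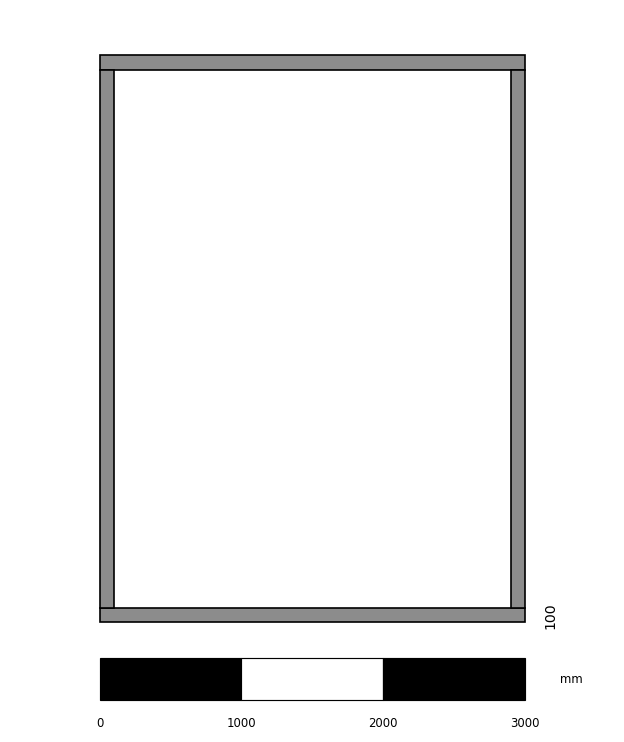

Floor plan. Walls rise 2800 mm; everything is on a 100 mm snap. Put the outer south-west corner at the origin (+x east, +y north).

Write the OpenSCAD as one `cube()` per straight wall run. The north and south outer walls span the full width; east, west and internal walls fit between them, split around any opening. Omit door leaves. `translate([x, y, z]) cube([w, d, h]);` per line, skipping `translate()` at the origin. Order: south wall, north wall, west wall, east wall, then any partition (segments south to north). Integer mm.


cube([3000, 100, 2800]);
translate([0, 3900, 0]) cube([3000, 100, 2800]);
translate([0, 100, 0]) cube([100, 3800, 2800]);
translate([2900, 100, 0]) cube([100, 3800, 2800]);


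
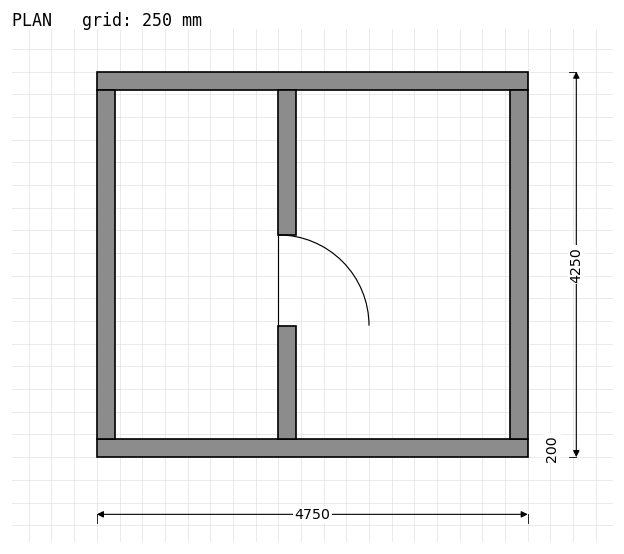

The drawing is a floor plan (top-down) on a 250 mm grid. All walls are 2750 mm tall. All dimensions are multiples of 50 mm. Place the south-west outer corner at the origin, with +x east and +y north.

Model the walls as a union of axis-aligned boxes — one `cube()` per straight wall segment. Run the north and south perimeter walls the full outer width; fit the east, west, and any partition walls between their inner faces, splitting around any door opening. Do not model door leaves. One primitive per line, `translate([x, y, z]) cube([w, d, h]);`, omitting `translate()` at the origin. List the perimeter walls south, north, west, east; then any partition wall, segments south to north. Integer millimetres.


cube([4750, 200, 2750]);
translate([0, 4050, 0]) cube([4750, 200, 2750]);
translate([0, 200, 0]) cube([200, 3850, 2750]);
translate([4550, 200, 0]) cube([200, 3850, 2750]);
translate([2000, 200, 0]) cube([200, 1250, 2750]);
translate([2000, 2450, 0]) cube([200, 1600, 2750]);


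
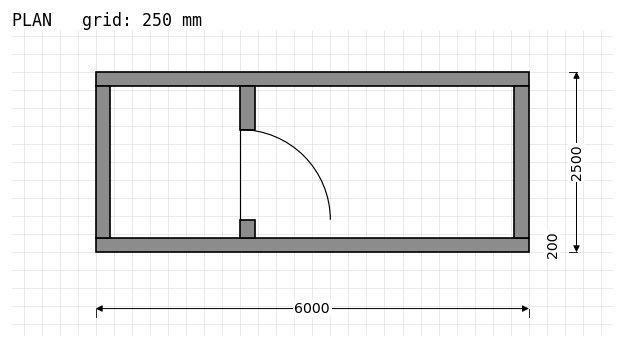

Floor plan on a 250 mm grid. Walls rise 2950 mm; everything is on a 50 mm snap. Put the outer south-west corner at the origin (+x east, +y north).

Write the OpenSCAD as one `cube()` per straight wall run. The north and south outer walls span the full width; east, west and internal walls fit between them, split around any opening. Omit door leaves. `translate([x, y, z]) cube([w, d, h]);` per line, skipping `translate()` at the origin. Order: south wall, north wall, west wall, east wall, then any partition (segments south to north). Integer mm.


cube([6000, 200, 2950]);
translate([0, 2300, 0]) cube([6000, 200, 2950]);
translate([0, 200, 0]) cube([200, 2100, 2950]);
translate([5800, 200, 0]) cube([200, 2100, 2950]);
translate([2000, 200, 0]) cube([200, 250, 2950]);
translate([2000, 1700, 0]) cube([200, 600, 2950]);
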